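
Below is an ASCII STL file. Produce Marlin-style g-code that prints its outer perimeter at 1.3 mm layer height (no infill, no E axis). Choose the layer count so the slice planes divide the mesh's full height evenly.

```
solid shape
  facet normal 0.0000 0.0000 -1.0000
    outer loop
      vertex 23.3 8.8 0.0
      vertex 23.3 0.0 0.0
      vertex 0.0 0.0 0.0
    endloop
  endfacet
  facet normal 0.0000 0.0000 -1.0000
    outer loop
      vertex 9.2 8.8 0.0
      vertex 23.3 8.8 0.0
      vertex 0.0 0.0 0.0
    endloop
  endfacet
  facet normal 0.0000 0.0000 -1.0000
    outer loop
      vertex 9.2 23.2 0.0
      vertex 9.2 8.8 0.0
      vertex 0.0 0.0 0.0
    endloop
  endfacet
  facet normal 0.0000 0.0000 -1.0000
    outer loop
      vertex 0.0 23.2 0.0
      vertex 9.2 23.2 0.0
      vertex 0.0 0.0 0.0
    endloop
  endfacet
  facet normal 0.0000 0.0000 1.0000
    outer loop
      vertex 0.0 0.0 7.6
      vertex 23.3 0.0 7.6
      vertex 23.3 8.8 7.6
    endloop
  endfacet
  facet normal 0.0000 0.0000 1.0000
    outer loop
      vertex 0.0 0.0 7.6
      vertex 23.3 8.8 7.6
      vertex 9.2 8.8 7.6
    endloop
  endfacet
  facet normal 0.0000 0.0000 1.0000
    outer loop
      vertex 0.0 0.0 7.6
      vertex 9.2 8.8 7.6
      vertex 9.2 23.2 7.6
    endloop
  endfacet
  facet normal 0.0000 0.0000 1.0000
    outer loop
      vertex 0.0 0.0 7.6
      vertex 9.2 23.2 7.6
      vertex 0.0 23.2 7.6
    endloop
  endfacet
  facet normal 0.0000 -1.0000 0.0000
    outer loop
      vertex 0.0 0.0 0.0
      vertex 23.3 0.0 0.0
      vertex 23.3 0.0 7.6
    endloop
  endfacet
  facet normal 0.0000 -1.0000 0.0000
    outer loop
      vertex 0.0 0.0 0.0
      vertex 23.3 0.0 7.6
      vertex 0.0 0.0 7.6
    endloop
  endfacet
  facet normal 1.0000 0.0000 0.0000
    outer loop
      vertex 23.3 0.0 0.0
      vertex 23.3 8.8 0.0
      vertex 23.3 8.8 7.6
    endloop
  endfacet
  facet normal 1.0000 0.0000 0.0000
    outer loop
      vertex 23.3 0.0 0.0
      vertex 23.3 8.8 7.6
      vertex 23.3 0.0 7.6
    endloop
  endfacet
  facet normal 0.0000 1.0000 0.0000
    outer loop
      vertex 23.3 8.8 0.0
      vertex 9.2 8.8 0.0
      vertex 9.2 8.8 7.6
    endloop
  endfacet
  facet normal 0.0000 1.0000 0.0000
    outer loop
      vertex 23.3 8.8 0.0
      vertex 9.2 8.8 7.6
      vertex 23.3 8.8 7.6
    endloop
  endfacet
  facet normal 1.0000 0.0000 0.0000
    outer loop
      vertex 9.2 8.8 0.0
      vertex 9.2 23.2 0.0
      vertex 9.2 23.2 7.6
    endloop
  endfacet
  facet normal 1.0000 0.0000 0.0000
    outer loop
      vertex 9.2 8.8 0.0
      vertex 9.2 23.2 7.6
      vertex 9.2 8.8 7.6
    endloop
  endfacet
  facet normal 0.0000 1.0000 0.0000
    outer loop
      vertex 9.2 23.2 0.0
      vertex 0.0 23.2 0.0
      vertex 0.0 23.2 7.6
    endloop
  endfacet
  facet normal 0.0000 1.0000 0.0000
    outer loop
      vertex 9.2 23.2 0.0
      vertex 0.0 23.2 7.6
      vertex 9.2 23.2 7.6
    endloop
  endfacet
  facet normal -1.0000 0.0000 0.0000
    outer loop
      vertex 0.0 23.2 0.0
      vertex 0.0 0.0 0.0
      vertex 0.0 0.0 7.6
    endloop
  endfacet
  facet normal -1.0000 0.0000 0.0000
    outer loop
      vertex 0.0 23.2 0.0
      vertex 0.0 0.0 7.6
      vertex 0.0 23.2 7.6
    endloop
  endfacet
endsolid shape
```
; perimeter-only toolpath
G21 ; units = mm
G90 ; absolute positioning
G28 ; home
; layer 1
G0 Z1.3
G0 X0.0 Y0.0
G1 X23.3 Y0.0
G1 X23.3 Y8.8
G1 X9.2 Y8.8
G1 X9.2 Y23.2
G1 X0.0 Y23.2
G1 X0.0 Y0.0
; layer 2
G0 Z2.5
G0 X0.0 Y0.0
G1 X23.3 Y0.0
G1 X23.3 Y8.8
G1 X9.2 Y8.8
G1 X9.2 Y23.2
G1 X0.0 Y23.2
G1 X0.0 Y0.0
; layer 3
G0 Z3.8
G0 X0.0 Y0.0
G1 X23.3 Y0.0
G1 X23.3 Y8.8
G1 X9.2 Y8.8
G1 X9.2 Y23.2
G1 X0.0 Y23.2
G1 X0.0 Y0.0
; layer 4
G0 Z5.1
G0 X0.0 Y0.0
G1 X23.3 Y0.0
G1 X23.3 Y8.8
G1 X9.2 Y8.8
G1 X9.2 Y23.2
G1 X0.0 Y23.2
G1 X0.0 Y0.0
; layer 5
G0 Z6.3
G0 X0.0 Y0.0
G1 X23.3 Y0.0
G1 X23.3 Y8.8
G1 X9.2 Y8.8
G1 X9.2 Y23.2
G1 X0.0 Y23.2
G1 X0.0 Y0.0
; layer 6
G0 Z7.6
G0 X0.0 Y0.0
G1 X23.3 Y0.0
G1 X23.3 Y8.8
G1 X9.2 Y8.8
G1 X9.2 Y23.2
G1 X0.0 Y23.2
G1 X0.0 Y0.0
M2 ; end

The solid is an L-shaped prism: outer 23.3 × 23.2 mm, arm thicknesses ≈ 8.8 mm (horizontal) and 9.2 mm (vertical), extruded 7.6 mm in z. Slicing at Δz = 1.3 mm — 6 equal slices spanning the solid's height, so layer i sits at z = i·h/6 — gives 6 non-empty perimeters. Each is a 6-segment closed polygon; G0 lifts to the layer z and rapids to the start vertex, then G1 traces the edges.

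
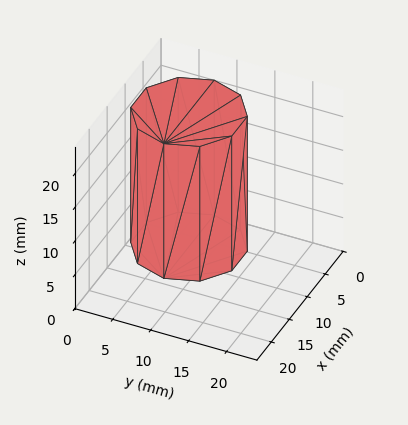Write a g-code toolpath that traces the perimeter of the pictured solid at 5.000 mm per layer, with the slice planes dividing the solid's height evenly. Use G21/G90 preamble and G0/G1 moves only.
Reading the render: the shape is a regular 10-sided prism (a cylinder approximated with 10 flat sides), circumscribed radius ≈ 7 mm, height ≈ 20 mm (dimensions read to the nearest mm from the axis ticks). For the g-code, the solid's height is divided into equal slices at the stated Δz and each level perimeter traced with G1 moves after a G0 lift.

; perimeter-only toolpath
G21 ; units = mm
G90 ; absolute positioning
G28 ; home
; layer 1
G0 Z5.000
G0 X14.000 Y7.000
G1 X12.663 Y11.114
G1 X9.163 Y13.657
G1 X4.837 Y13.657
G1 X1.337 Y11.114
G1 X0.000 Y7.000
G1 X1.337 Y2.886
G1 X4.837 Y0.343
G1 X9.163 Y0.343
G1 X12.663 Y2.886
G1 X14.000 Y7.000
; layer 2
G0 Z10.000
G0 X14.000 Y7.000
G1 X12.663 Y11.114
G1 X9.163 Y13.657
G1 X4.837 Y13.657
G1 X1.337 Y11.114
G1 X0.000 Y7.000
G1 X1.337 Y2.886
G1 X4.837 Y0.343
G1 X9.163 Y0.343
G1 X12.663 Y2.886
G1 X14.000 Y7.000
; layer 3
G0 Z15.000
G0 X14.000 Y7.000
G1 X12.663 Y11.114
G1 X9.163 Y13.657
G1 X4.837 Y13.657
G1 X1.337 Y11.114
G1 X0.000 Y7.000
G1 X1.337 Y2.886
G1 X4.837 Y0.343
G1 X9.163 Y0.343
G1 X12.663 Y2.886
G1 X14.000 Y7.000
; layer 4
G0 Z20.000
G0 X14.000 Y7.000
G1 X12.663 Y11.114
G1 X9.163 Y13.657
G1 X4.837 Y13.657
G1 X1.337 Y11.114
G1 X0.000 Y7.000
G1 X1.337 Y2.886
G1 X4.837 Y0.343
G1 X9.163 Y0.343
G1 X12.663 Y2.886
G1 X14.000 Y7.000
M2 ; end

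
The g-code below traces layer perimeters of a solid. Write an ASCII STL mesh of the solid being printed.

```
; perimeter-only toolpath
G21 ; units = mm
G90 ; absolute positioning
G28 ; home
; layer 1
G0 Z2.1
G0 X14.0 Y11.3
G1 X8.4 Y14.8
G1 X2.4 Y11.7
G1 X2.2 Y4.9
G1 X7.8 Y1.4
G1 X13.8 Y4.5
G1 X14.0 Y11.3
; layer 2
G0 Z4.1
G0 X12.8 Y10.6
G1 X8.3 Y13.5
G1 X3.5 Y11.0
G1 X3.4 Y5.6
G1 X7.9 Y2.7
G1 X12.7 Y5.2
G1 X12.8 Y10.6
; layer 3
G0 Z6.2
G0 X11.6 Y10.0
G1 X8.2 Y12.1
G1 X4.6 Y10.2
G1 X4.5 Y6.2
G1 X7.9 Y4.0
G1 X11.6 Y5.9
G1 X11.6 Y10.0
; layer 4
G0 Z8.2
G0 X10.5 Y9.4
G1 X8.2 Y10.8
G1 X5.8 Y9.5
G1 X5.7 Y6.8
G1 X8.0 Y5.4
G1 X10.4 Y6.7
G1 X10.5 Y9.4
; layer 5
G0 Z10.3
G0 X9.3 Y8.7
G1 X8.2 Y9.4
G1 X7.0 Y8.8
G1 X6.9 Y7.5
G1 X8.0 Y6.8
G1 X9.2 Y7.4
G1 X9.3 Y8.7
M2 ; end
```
solid part
  facet normal 0.0000 0.0000 -1.0000
    outer loop
      vertex 1.2 12.4 0.0
      vertex 8.4 16.2 0.0
      vertex 15.2 11.9 0.0
    endloop
  endfacet
  facet normal 0.0000 0.0000 -1.0000
    outer loop
      vertex 1.0 4.3 0.0
      vertex 1.2 12.4 0.0
      vertex 15.2 11.9 0.0
    endloop
  endfacet
  facet normal 0.0000 0.0000 -1.0000
    outer loop
      vertex 7.8 0.0 0.0
      vertex 1.0 4.3 0.0
      vertex 15.2 11.9 0.0
    endloop
  endfacet
  facet normal 0.0000 0.0000 -1.0000
    outer loop
      vertex 15.0 3.8 0.0
      vertex 7.8 0.0 0.0
      vertex 15.2 11.9 0.0
    endloop
  endfacet
  facet normal 0.4644 0.7344 0.4950
    outer loop
      vertex 15.2 11.9 0.0
      vertex 8.4 16.2 0.0
      vertex 8.1 8.1 12.3
    endloop
  endfacet
  facet normal -0.4053 0.7680 0.4959
    outer loop
      vertex 8.4 16.2 0.0
      vertex 1.2 12.4 0.0
      vertex 8.1 8.1 12.3
    endloop
  endfacet
  facet normal -0.8687 0.0214 0.4948
    outer loop
      vertex 1.2 12.4 0.0
      vertex 1.0 4.3 0.0
      vertex 8.1 8.1 12.3
    endloop
  endfacet
  facet normal -0.4644 -0.7344 0.4950
    outer loop
      vertex 1.0 4.3 0.0
      vertex 7.8 0.0 0.0
      vertex 8.1 8.1 12.3
    endloop
  endfacet
  facet normal 0.4053 -0.7680 0.4959
    outer loop
      vertex 7.8 0.0 0.0
      vertex 15.0 3.8 0.0
      vertex 8.1 8.1 12.3
    endloop
  endfacet
  facet normal 0.8687 -0.0214 0.4948
    outer loop
      vertex 15.0 3.8 0.0
      vertex 15.2 11.9 0.0
      vertex 8.1 8.1 12.3
    endloop
  endfacet
endsolid part

The G0 Z moves step by Δz≈2.1 mm. The G1 loops shrink linearly with z, so the solid tapers from its base footprint up to z≈12.3. Closing with a flat bottom cap and the tapered top and triangulating gives 10 facets — a regular 6-sided pyramid, base circumscribed radius ≈ 8.1 mm, apex at z ≈ 12.3 mm.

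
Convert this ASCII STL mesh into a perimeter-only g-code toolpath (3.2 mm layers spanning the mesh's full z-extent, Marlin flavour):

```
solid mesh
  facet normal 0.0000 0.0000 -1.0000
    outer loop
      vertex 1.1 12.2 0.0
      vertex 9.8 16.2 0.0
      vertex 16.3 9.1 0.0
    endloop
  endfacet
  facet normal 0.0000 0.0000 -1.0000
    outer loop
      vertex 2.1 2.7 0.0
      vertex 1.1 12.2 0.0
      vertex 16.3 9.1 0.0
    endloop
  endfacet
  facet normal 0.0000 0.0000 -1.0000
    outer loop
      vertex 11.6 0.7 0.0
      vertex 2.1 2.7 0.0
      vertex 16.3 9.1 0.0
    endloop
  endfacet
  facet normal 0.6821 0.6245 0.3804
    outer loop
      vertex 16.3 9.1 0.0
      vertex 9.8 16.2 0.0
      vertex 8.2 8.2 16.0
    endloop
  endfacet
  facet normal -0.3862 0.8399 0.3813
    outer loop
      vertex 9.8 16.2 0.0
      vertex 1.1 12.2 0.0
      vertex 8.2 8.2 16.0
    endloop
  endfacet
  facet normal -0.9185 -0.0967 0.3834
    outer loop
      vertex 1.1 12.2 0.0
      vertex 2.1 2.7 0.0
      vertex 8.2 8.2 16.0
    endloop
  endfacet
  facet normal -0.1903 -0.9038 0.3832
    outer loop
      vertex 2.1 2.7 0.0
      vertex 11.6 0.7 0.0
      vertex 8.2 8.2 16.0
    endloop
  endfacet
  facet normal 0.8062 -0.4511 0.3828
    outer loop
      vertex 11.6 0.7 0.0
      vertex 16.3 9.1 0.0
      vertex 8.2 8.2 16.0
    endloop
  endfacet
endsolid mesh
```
; perimeter-only toolpath
G21 ; units = mm
G90 ; absolute positioning
G28 ; home
; layer 1
G0 Z3.2
G0 X14.7 Y8.9
G1 X9.5 Y14.6
G1 X2.5 Y11.4
G1 X3.3 Y3.8
G1 X10.9 Y2.2
G1 X14.7 Y8.9
; layer 2
G0 Z6.4
G0 X13.1 Y8.7
G1 X9.2 Y13.0
G1 X3.9 Y10.6
G1 X4.5 Y4.9
G1 X10.2 Y3.7
G1 X13.1 Y8.7
; layer 3
G0 Z9.6
G0 X11.4 Y8.6
G1 X8.8 Y11.4
G1 X5.4 Y9.8
G1 X5.8 Y6.0
G1 X9.6 Y5.2
G1 X11.4 Y8.6
; layer 4
G0 Z12.8
G0 X9.8 Y8.4
G1 X8.5 Y9.8
G1 X6.8 Y9.0
G1 X7.0 Y7.1
G1 X8.9 Y6.7
G1 X9.8 Y8.4
M2 ; end

The solid is a regular 5-sided pyramid, base circumscribed radius ≈ 8.2 mm, apex at z ≈ 16 mm. Slicing at Δz = 3.2 mm — 5 equal slices spanning the solid's height, so layer i sits at z = i·h/5 — gives 4 non-empty perimeters. Each is a 5-segment closed polygon; G0 lifts to the layer z and rapids to the start vertex, then G1 traces the edges. The cross-section shrinks linearly with z (the slice at the apex is degenerate and omitted).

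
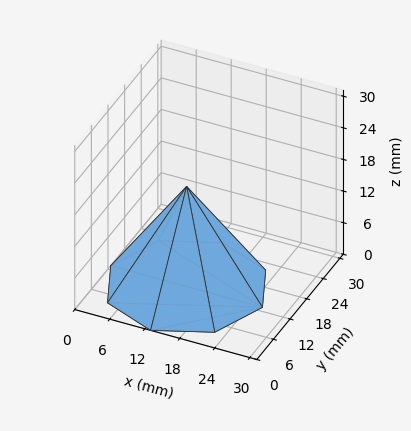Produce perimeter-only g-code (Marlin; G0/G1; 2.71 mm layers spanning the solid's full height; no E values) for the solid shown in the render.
Reading the render: the shape is a regular 8-sided pyramid, base circumscribed radius ≈ 13 mm, apex at z ≈ 19 mm (dimensions read to the nearest mm from the axis ticks). For the g-code, the solid's height is divided into equal slices at the stated Δz and each level perimeter traced with G1 moves after a G0 lift.

; perimeter-only toolpath
G21 ; units = mm
G90 ; absolute positioning
G28 ; home
; layer 1
G0 Z2.71
G0 X24.14 Y13.00
G1 X20.88 Y20.88
G1 X13.00 Y24.14
G1 X5.12 Y20.88
G1 X1.86 Y13.00
G1 X5.12 Y5.12
G1 X13.00 Y1.86
G1 X20.88 Y5.12
G1 X24.14 Y13.00
; layer 2
G0 Z5.43
G0 X22.29 Y13.00
G1 X19.56 Y19.56
G1 X13.00 Y22.29
G1 X6.44 Y19.56
G1 X3.71 Y13.00
G1 X6.44 Y6.44
G1 X13.00 Y3.71
G1 X19.56 Y6.44
G1 X22.29 Y13.00
; layer 3
G0 Z8.14
G0 X20.43 Y13.00
G1 X18.25 Y18.25
G1 X13.00 Y20.43
G1 X7.75 Y18.25
G1 X5.57 Y13.00
G1 X7.75 Y7.75
G1 X13.00 Y5.57
G1 X18.25 Y7.75
G1 X20.43 Y13.00
; layer 4
G0 Z10.86
G0 X18.57 Y13.00
G1 X16.94 Y16.94
G1 X13.00 Y18.57
G1 X9.06 Y16.94
G1 X7.43 Y13.00
G1 X9.06 Y9.06
G1 X13.00 Y7.43
G1 X16.94 Y9.06
G1 X18.57 Y13.00
; layer 5
G0 Z13.57
G0 X16.71 Y13.00
G1 X15.63 Y15.63
G1 X13.00 Y16.71
G1 X10.37 Y15.63
G1 X9.29 Y13.00
G1 X10.37 Y10.37
G1 X13.00 Y9.29
G1 X15.63 Y10.37
G1 X16.71 Y13.00
; layer 6
G0 Z16.29
G0 X14.86 Y13.00
G1 X14.31 Y14.31
G1 X13.00 Y14.86
G1 X11.69 Y14.31
G1 X11.14 Y13.00
G1 X11.69 Y11.69
G1 X13.00 Y11.14
G1 X14.31 Y11.69
G1 X14.86 Y13.00
M2 ; end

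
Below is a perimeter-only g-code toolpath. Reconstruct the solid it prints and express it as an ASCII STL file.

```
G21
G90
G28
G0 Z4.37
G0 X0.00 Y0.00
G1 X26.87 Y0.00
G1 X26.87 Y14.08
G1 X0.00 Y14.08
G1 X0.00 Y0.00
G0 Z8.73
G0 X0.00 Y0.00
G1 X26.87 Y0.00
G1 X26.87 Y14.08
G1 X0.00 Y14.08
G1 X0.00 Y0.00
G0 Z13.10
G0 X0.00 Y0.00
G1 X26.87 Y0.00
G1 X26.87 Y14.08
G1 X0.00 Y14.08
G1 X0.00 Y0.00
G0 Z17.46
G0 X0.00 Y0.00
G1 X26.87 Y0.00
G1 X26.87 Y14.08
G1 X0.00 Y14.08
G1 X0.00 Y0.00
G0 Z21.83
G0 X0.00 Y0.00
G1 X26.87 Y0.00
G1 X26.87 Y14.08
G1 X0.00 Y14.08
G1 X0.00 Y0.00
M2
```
solid part
  facet normal 0.0000 0.0000 -1.0000
    outer loop
      vertex 26.87 14.08 0.00
      vertex 26.87 0.00 0.00
      vertex 0.00 0.00 0.00
    endloop
  endfacet
  facet normal 0.0000 0.0000 -1.0000
    outer loop
      vertex 0.00 14.08 0.00
      vertex 26.87 14.08 0.00
      vertex 0.00 0.00 0.00
    endloop
  endfacet
  facet normal 0.0000 0.0000 1.0000
    outer loop
      vertex 0.00 0.00 21.83
      vertex 26.87 0.00 21.83
      vertex 26.87 14.08 21.83
    endloop
  endfacet
  facet normal 0.0000 0.0000 1.0000
    outer loop
      vertex 0.00 0.00 21.83
      vertex 26.87 14.08 21.83
      vertex 0.00 14.08 21.83
    endloop
  endfacet
  facet normal 0.0000 -1.0000 0.0000
    outer loop
      vertex 0.00 0.00 0.00
      vertex 26.87 0.00 0.00
      vertex 26.87 0.00 21.83
    endloop
  endfacet
  facet normal 0.0000 -1.0000 0.0000
    outer loop
      vertex 0.00 0.00 0.00
      vertex 26.87 0.00 21.83
      vertex 0.00 0.00 21.83
    endloop
  endfacet
  facet normal 0.0000 1.0000 0.0000
    outer loop
      vertex 26.87 14.08 21.83
      vertex 26.87 14.08 0.00
      vertex 0.00 14.08 0.00
    endloop
  endfacet
  facet normal 0.0000 1.0000 0.0000
    outer loop
      vertex 0.00 14.08 21.83
      vertex 26.87 14.08 21.83
      vertex 0.00 14.08 0.00
    endloop
  endfacet
  facet normal -1.0000 0.0000 0.0000
    outer loop
      vertex 0.00 14.08 21.83
      vertex 0.00 14.08 0.00
      vertex 0.00 0.00 0.00
    endloop
  endfacet
  facet normal -1.0000 0.0000 0.0000
    outer loop
      vertex 0.00 0.00 21.83
      vertex 0.00 14.08 21.83
      vertex 0.00 0.00 0.00
    endloop
  endfacet
  facet normal 1.0000 0.0000 0.0000
    outer loop
      vertex 26.87 0.00 0.00
      vertex 26.87 14.08 0.00
      vertex 26.87 14.08 21.83
    endloop
  endfacet
  facet normal 1.0000 0.0000 0.0000
    outer loop
      vertex 26.87 0.00 0.00
      vertex 26.87 14.08 21.83
      vertex 26.87 0.00 21.83
    endloop
  endfacet
endsolid part

The G0 Z moves step by Δz≈4.37 mm. Every layer's G1 loop is the same polygon, so the solid is a straight extrusion of it from z=0 to z≈21.8. Closing with flat bottom and top caps and triangulating gives 12 facets — a rectangular box, roughly 26.9 × 14.1 mm footprint and 21.8 mm tall.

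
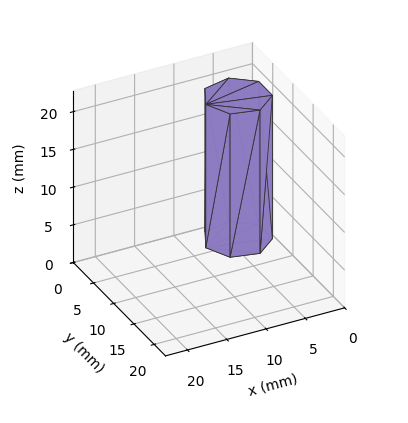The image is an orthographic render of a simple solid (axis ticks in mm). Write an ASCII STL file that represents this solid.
Reading the render: the shape is a regular 7-sided prism (a cylinder approximated with 7 flat sides), circumscribed radius ≈ 4 mm, height ≈ 19 mm (dimensions read to the nearest mm from the axis ticks). For the STL, each face is triangulated and given an outward normal.

solid part
  facet normal 0.0000 0.0000 -1.0000
    outer loop
      vertex 3.1 7.9 0.0
      vertex 6.5 7.1 0.0
      vertex 8.0 4.0 0.0
    endloop
  endfacet
  facet normal 0.0000 0.0000 -1.0000
    outer loop
      vertex 0.4 5.7 0.0
      vertex 3.1 7.9 0.0
      vertex 8.0 4.0 0.0
    endloop
  endfacet
  facet normal 0.0000 0.0000 -1.0000
    outer loop
      vertex 0.4 2.3 0.0
      vertex 0.4 5.7 0.0
      vertex 8.0 4.0 0.0
    endloop
  endfacet
  facet normal 0.0000 0.0000 -1.0000
    outer loop
      vertex 3.1 0.1 0.0
      vertex 0.4 2.3 0.0
      vertex 8.0 4.0 0.0
    endloop
  endfacet
  facet normal 0.0000 0.0000 -1.0000
    outer loop
      vertex 6.5 0.9 0.0
      vertex 3.1 0.1 0.0
      vertex 8.0 4.0 0.0
    endloop
  endfacet
  facet normal 0.0000 0.0000 1.0000
    outer loop
      vertex 8.0 4.0 19.0
      vertex 6.5 7.1 19.0
      vertex 3.1 7.9 19.0
    endloop
  endfacet
  facet normal 0.0000 0.0000 1.0000
    outer loop
      vertex 8.0 4.0 19.0
      vertex 3.1 7.9 19.0
      vertex 0.4 5.7 19.0
    endloop
  endfacet
  facet normal 0.0000 0.0000 1.0000
    outer loop
      vertex 8.0 4.0 19.0
      vertex 0.4 5.7 19.0
      vertex 0.4 2.3 19.0
    endloop
  endfacet
  facet normal 0.0000 0.0000 1.0000
    outer loop
      vertex 8.0 4.0 19.0
      vertex 0.4 2.3 19.0
      vertex 3.1 0.1 19.0
    endloop
  endfacet
  facet normal 0.0000 0.0000 1.0000
    outer loop
      vertex 8.0 4.0 19.0
      vertex 3.1 0.1 19.0
      vertex 6.5 0.9 19.0
    endloop
  endfacet
  facet normal 0.9002 0.4356 0.0000
    outer loop
      vertex 8.0 4.0 0.0
      vertex 6.5 7.1 0.0
      vertex 6.5 7.1 19.0
    endloop
  endfacet
  facet normal 0.9002 0.4356 0.0000
    outer loop
      vertex 8.0 4.0 0.0
      vertex 6.5 7.1 19.0
      vertex 8.0 4.0 19.0
    endloop
  endfacet
  facet normal 0.2290 0.9734 0.0000
    outer loop
      vertex 6.5 7.1 0.0
      vertex 3.1 7.9 0.0
      vertex 3.1 7.9 19.0
    endloop
  endfacet
  facet normal 0.2290 0.9734 0.0000
    outer loop
      vertex 6.5 7.1 0.0
      vertex 3.1 7.9 19.0
      vertex 6.5 7.1 19.0
    endloop
  endfacet
  facet normal -0.6317 0.7752 0.0000
    outer loop
      vertex 3.1 7.9 0.0
      vertex 0.4 5.7 0.0
      vertex 0.4 5.7 19.0
    endloop
  endfacet
  facet normal -0.6317 0.7752 0.0000
    outer loop
      vertex 3.1 7.9 0.0
      vertex 0.4 5.7 19.0
      vertex 3.1 7.9 19.0
    endloop
  endfacet
  facet normal -1.0000 0.0000 0.0000
    outer loop
      vertex 0.4 5.7 0.0
      vertex 0.4 2.3 0.0
      vertex 0.4 2.3 19.0
    endloop
  endfacet
  facet normal -1.0000 0.0000 0.0000
    outer loop
      vertex 0.4 5.7 0.0
      vertex 0.4 2.3 19.0
      vertex 0.4 5.7 19.0
    endloop
  endfacet
  facet normal -0.6317 -0.7752 0.0000
    outer loop
      vertex 0.4 2.3 0.0
      vertex 3.1 0.1 0.0
      vertex 3.1 0.1 19.0
    endloop
  endfacet
  facet normal -0.6317 -0.7752 0.0000
    outer loop
      vertex 0.4 2.3 0.0
      vertex 3.1 0.1 19.0
      vertex 0.4 2.3 19.0
    endloop
  endfacet
  facet normal 0.2290 -0.9734 0.0000
    outer loop
      vertex 3.1 0.1 0.0
      vertex 6.5 0.9 0.0
      vertex 6.5 0.9 19.0
    endloop
  endfacet
  facet normal 0.2290 -0.9734 0.0000
    outer loop
      vertex 3.1 0.1 0.0
      vertex 6.5 0.9 19.0
      vertex 3.1 0.1 19.0
    endloop
  endfacet
  facet normal 0.9002 -0.4356 0.0000
    outer loop
      vertex 6.5 0.9 0.0
      vertex 8.0 4.0 0.0
      vertex 8.0 4.0 19.0
    endloop
  endfacet
  facet normal 0.9002 -0.4356 0.0000
    outer loop
      vertex 6.5 0.9 0.0
      vertex 8.0 4.0 19.0
      vertex 6.5 0.9 19.0
    endloop
  endfacet
endsolid part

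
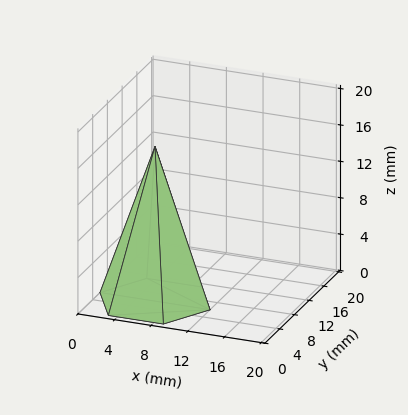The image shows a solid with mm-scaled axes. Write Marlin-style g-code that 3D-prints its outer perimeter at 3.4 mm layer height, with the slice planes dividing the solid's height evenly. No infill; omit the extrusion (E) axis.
Reading the render: the shape is a regular 6-sided pyramid, base circumscribed radius ≈ 6 mm, apex at z ≈ 17 mm (dimensions read to the nearest mm from the axis ticks). For the g-code, the solid's height is divided into equal slices at the stated Δz and each level perimeter traced with G1 moves after a G0 lift.

; perimeter-only toolpath
G21 ; units = mm
G90 ; absolute positioning
G28 ; home
; layer 1
G0 Z3.4
G0 X10.8 Y6.0
G1 X8.4 Y10.2
G1 X3.6 Y10.2
G1 X1.2 Y6.0
G1 X3.6 Y1.8
G1 X8.4 Y1.8
G1 X10.8 Y6.0
; layer 2
G0 Z6.8
G0 X9.6 Y6.0
G1 X7.8 Y9.1
G1 X4.2 Y9.1
G1 X2.4 Y6.0
G1 X4.2 Y2.9
G1 X7.8 Y2.9
G1 X9.6 Y6.0
; layer 3
G0 Z10.2
G0 X8.4 Y6.0
G1 X7.2 Y8.1
G1 X4.8 Y8.1
G1 X3.6 Y6.0
G1 X4.8 Y3.9
G1 X7.2 Y3.9
G1 X8.4 Y6.0
; layer 4
G0 Z13.6
G0 X7.2 Y6.0
G1 X6.6 Y7.0
G1 X5.4 Y7.0
G1 X4.8 Y6.0
G1 X5.4 Y5.0
G1 X6.6 Y5.0
G1 X7.2 Y6.0
M2 ; end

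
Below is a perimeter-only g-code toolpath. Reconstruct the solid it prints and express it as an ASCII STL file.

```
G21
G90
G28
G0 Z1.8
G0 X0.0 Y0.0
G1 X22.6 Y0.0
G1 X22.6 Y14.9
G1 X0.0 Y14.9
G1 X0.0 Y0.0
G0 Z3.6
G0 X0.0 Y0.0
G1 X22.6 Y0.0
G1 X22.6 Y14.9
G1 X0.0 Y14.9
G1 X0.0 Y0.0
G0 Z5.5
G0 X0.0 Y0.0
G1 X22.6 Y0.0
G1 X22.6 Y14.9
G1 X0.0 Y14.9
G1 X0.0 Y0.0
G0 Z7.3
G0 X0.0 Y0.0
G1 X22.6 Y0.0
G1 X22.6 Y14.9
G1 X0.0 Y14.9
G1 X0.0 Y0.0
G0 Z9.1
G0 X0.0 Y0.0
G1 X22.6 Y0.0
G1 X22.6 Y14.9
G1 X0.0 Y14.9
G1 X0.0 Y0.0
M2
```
solid part
  facet normal 0.0000 0.0000 -1.0000
    outer loop
      vertex 22.6 14.9 0.0
      vertex 22.6 0.0 0.0
      vertex 0.0 0.0 0.0
    endloop
  endfacet
  facet normal 0.0000 0.0000 -1.0000
    outer loop
      vertex 0.0 14.9 0.0
      vertex 22.6 14.9 0.0
      vertex 0.0 0.0 0.0
    endloop
  endfacet
  facet normal 0.0000 0.0000 1.0000
    outer loop
      vertex 0.0 0.0 9.1
      vertex 22.6 0.0 9.1
      vertex 22.6 14.9 9.1
    endloop
  endfacet
  facet normal 0.0000 0.0000 1.0000
    outer loop
      vertex 0.0 0.0 9.1
      vertex 22.6 14.9 9.1
      vertex 0.0 14.9 9.1
    endloop
  endfacet
  facet normal 0.0000 -1.0000 0.0000
    outer loop
      vertex 0.0 0.0 0.0
      vertex 22.6 0.0 0.0
      vertex 22.6 0.0 9.1
    endloop
  endfacet
  facet normal 0.0000 -1.0000 0.0000
    outer loop
      vertex 0.0 0.0 0.0
      vertex 22.6 0.0 9.1
      vertex 0.0 0.0 9.1
    endloop
  endfacet
  facet normal 0.0000 1.0000 0.0000
    outer loop
      vertex 22.6 14.9 9.1
      vertex 22.6 14.9 0.0
      vertex 0.0 14.9 0.0
    endloop
  endfacet
  facet normal 0.0000 1.0000 0.0000
    outer loop
      vertex 0.0 14.9 9.1
      vertex 22.6 14.9 9.1
      vertex 0.0 14.9 0.0
    endloop
  endfacet
  facet normal -1.0000 0.0000 0.0000
    outer loop
      vertex 0.0 14.9 9.1
      vertex 0.0 14.9 0.0
      vertex 0.0 0.0 0.0
    endloop
  endfacet
  facet normal -1.0000 0.0000 0.0000
    outer loop
      vertex 0.0 0.0 9.1
      vertex 0.0 14.9 9.1
      vertex 0.0 0.0 0.0
    endloop
  endfacet
  facet normal 1.0000 0.0000 0.0000
    outer loop
      vertex 22.6 0.0 0.0
      vertex 22.6 14.9 0.0
      vertex 22.6 14.9 9.1
    endloop
  endfacet
  facet normal 1.0000 0.0000 0.0000
    outer loop
      vertex 22.6 0.0 0.0
      vertex 22.6 14.9 9.1
      vertex 22.6 0.0 9.1
    endloop
  endfacet
endsolid part

The G0 Z moves step by Δz≈1.8 mm. Every layer's G1 loop is the same polygon, so the solid is a straight extrusion of it from z=0 to z≈9.1. Closing with flat bottom and top caps and triangulating gives 12 facets — a rectangular box, roughly 22.6 × 14.9 mm footprint and 9.1 mm tall.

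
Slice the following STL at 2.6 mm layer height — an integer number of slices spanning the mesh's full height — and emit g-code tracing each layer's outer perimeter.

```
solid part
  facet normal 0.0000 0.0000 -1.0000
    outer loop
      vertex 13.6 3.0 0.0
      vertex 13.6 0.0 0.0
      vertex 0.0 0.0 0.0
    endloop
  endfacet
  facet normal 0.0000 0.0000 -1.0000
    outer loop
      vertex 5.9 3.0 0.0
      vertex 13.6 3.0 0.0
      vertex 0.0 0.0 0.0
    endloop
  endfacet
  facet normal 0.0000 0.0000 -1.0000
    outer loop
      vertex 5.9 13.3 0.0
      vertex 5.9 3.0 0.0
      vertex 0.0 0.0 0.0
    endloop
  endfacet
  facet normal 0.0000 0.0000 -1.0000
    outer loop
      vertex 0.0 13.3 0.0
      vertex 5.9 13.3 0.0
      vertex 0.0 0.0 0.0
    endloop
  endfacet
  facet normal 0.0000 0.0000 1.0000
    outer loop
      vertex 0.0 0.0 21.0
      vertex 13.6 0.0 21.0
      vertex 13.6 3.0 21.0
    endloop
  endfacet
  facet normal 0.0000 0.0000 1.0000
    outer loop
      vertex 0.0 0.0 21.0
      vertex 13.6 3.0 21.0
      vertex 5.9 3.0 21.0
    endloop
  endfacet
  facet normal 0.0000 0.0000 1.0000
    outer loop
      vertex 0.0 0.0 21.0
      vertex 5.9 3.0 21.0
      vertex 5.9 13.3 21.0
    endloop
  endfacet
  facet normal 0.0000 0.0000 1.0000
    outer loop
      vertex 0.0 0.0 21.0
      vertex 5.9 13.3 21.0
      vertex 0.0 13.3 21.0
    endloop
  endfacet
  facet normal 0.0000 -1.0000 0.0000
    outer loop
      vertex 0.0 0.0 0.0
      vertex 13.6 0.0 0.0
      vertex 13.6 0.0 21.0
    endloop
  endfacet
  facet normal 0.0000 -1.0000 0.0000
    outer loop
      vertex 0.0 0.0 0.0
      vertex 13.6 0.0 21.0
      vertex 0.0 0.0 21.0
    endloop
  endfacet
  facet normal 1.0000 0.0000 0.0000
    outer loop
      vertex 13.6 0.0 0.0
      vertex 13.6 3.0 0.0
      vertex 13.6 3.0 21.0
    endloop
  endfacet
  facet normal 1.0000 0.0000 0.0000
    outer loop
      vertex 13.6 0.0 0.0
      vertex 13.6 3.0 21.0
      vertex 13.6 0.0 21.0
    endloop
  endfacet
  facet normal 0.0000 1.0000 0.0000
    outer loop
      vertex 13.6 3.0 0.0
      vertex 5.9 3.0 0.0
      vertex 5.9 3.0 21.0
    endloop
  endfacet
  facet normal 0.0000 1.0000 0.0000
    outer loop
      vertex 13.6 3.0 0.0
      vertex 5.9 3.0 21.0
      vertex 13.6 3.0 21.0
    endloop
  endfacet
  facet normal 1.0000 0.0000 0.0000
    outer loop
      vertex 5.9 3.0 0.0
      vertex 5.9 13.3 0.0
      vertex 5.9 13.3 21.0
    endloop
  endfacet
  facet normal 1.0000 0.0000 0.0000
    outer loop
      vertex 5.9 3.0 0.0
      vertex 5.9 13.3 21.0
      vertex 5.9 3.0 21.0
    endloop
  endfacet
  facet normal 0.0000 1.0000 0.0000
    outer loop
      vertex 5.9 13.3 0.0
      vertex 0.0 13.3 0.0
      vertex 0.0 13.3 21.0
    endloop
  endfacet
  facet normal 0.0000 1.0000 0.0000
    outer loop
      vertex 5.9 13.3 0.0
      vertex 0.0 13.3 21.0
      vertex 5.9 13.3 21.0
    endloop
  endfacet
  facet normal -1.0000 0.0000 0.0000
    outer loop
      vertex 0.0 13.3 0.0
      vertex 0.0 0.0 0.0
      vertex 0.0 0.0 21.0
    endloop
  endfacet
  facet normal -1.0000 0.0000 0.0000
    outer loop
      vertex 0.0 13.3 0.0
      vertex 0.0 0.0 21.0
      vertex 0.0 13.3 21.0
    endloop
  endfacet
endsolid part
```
; perimeter-only toolpath
G21 ; units = mm
G90 ; absolute positioning
G28 ; home
; layer 1
G0 Z2.6
G0 X0.0 Y0.0
G1 X13.6 Y0.0
G1 X13.6 Y3.0
G1 X5.9 Y3.0
G1 X5.9 Y13.3
G1 X0.0 Y13.3
G1 X0.0 Y0.0
; layer 2
G0 Z5.2
G0 X0.0 Y0.0
G1 X13.6 Y0.0
G1 X13.6 Y3.0
G1 X5.9 Y3.0
G1 X5.9 Y13.3
G1 X0.0 Y13.3
G1 X0.0 Y0.0
; layer 3
G0 Z7.9
G0 X0.0 Y0.0
G1 X13.6 Y0.0
G1 X13.6 Y3.0
G1 X5.9 Y3.0
G1 X5.9 Y13.3
G1 X0.0 Y13.3
G1 X0.0 Y0.0
; layer 4
G0 Z10.5
G0 X0.0 Y0.0
G1 X13.6 Y0.0
G1 X13.6 Y3.0
G1 X5.9 Y3.0
G1 X5.9 Y13.3
G1 X0.0 Y13.3
G1 X0.0 Y0.0
; layer 5
G0 Z13.1
G0 X0.0 Y0.0
G1 X13.6 Y0.0
G1 X13.6 Y3.0
G1 X5.9 Y3.0
G1 X5.9 Y13.3
G1 X0.0 Y13.3
G1 X0.0 Y0.0
; layer 6
G0 Z15.8
G0 X0.0 Y0.0
G1 X13.6 Y0.0
G1 X13.6 Y3.0
G1 X5.9 Y3.0
G1 X5.9 Y13.3
G1 X0.0 Y13.3
G1 X0.0 Y0.0
; layer 7
G0 Z18.4
G0 X0.0 Y0.0
G1 X13.6 Y0.0
G1 X13.6 Y3.0
G1 X5.9 Y3.0
G1 X5.9 Y13.3
G1 X0.0 Y13.3
G1 X0.0 Y0.0
; layer 8
G0 Z21.0
G0 X0.0 Y0.0
G1 X13.6 Y0.0
G1 X13.6 Y3.0
G1 X5.9 Y3.0
G1 X5.9 Y13.3
G1 X0.0 Y13.3
G1 X0.0 Y0.0
M2 ; end

The solid is an L-shaped prism: outer 13.6 × 13.3 mm, arm thicknesses ≈ 3 mm (horizontal) and 5.9 mm (vertical), extruded 21 mm in z. Slicing at Δz = 2.6 mm — 8 equal slices spanning the solid's height, so layer i sits at z = i·h/8 — gives 8 non-empty perimeters. Each is a 6-segment closed polygon; G0 lifts to the layer z and rapids to the start vertex, then G1 traces the edges.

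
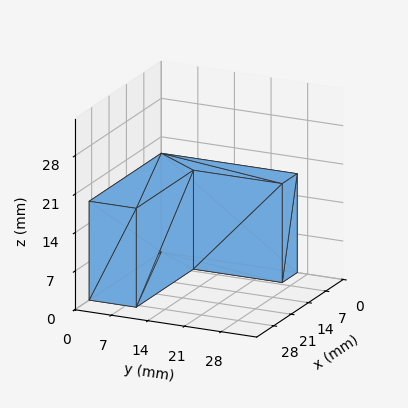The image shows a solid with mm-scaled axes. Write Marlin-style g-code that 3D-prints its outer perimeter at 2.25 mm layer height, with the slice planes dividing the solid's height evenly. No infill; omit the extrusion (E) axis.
Reading the render: the shape is an L-shaped prism: outer 29 × 26 mm, arm thicknesses ≈ 9 mm (horizontal) and 6 mm (vertical), extruded 18 mm in z (dimensions read to the nearest mm from the axis ticks). For the g-code, the solid's height is divided into equal slices at the stated Δz and each level perimeter traced with G1 moves after a G0 lift.

; perimeter-only toolpath
G21 ; units = mm
G90 ; absolute positioning
G28 ; home
; layer 1
G0 Z2.25
G0 X0.00 Y0.00
G1 X29.00 Y0.00
G1 X29.00 Y9.00
G1 X6.00 Y9.00
G1 X6.00 Y26.00
G1 X0.00 Y26.00
G1 X0.00 Y0.00
; layer 2
G0 Z4.50
G0 X0.00 Y0.00
G1 X29.00 Y0.00
G1 X29.00 Y9.00
G1 X6.00 Y9.00
G1 X6.00 Y26.00
G1 X0.00 Y26.00
G1 X0.00 Y0.00
; layer 3
G0 Z6.75
G0 X0.00 Y0.00
G1 X29.00 Y0.00
G1 X29.00 Y9.00
G1 X6.00 Y9.00
G1 X6.00 Y26.00
G1 X0.00 Y26.00
G1 X0.00 Y0.00
; layer 4
G0 Z9.00
G0 X0.00 Y0.00
G1 X29.00 Y0.00
G1 X29.00 Y9.00
G1 X6.00 Y9.00
G1 X6.00 Y26.00
G1 X0.00 Y26.00
G1 X0.00 Y0.00
; layer 5
G0 Z11.25
G0 X0.00 Y0.00
G1 X29.00 Y0.00
G1 X29.00 Y9.00
G1 X6.00 Y9.00
G1 X6.00 Y26.00
G1 X0.00 Y26.00
G1 X0.00 Y0.00
; layer 6
G0 Z13.50
G0 X0.00 Y0.00
G1 X29.00 Y0.00
G1 X29.00 Y9.00
G1 X6.00 Y9.00
G1 X6.00 Y26.00
G1 X0.00 Y26.00
G1 X0.00 Y0.00
; layer 7
G0 Z15.75
G0 X0.00 Y0.00
G1 X29.00 Y0.00
G1 X29.00 Y9.00
G1 X6.00 Y9.00
G1 X6.00 Y26.00
G1 X0.00 Y26.00
G1 X0.00 Y0.00
; layer 8
G0 Z18.00
G0 X0.00 Y0.00
G1 X29.00 Y0.00
G1 X29.00 Y9.00
G1 X6.00 Y9.00
G1 X6.00 Y26.00
G1 X0.00 Y26.00
G1 X0.00 Y0.00
M2 ; end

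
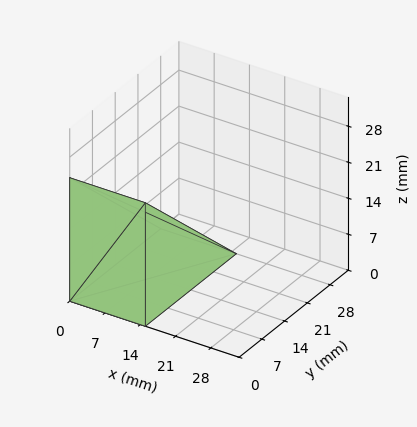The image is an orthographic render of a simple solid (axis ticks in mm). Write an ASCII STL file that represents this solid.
Reading the render: the shape is a wedge (ramp): 15 × 28 mm base, rising to 24 mm along the y=0 edge and sloping linearly to z=0 at y=28 (dimensions read to the nearest mm from the axis ticks). For the STL, each face is triangulated and given an outward normal.

solid part
  facet normal 0.0000 0.0000 -1.0000
    outer loop
      vertex 15.000 28.000 0.000
      vertex 15.000 0.000 0.000
      vertex 0.000 0.000 0.000
    endloop
  endfacet
  facet normal 0.0000 0.0000 -1.0000
    outer loop
      vertex 0.000 28.000 0.000
      vertex 15.000 28.000 0.000
      vertex 0.000 0.000 0.000
    endloop
  endfacet
  facet normal 0.0000 -1.0000 0.0000
    outer loop
      vertex 0.000 0.000 0.000
      vertex 15.000 0.000 0.000
      vertex 15.000 0.000 24.000
    endloop
  endfacet
  facet normal 0.0000 -1.0000 0.0000
    outer loop
      vertex 0.000 0.000 0.000
      vertex 15.000 0.000 24.000
      vertex 0.000 0.000 24.000
    endloop
  endfacet
  facet normal 0.0000 0.6508 0.7593
    outer loop
      vertex 0.000 0.000 24.000
      vertex 15.000 0.000 24.000
      vertex 15.000 28.000 0.000
    endloop
  endfacet
  facet normal 0.0000 0.6508 0.7593
    outer loop
      vertex 0.000 0.000 24.000
      vertex 15.000 28.000 0.000
      vertex 0.000 28.000 0.000
    endloop
  endfacet
  facet normal -1.0000 0.0000 0.0000
    outer loop
      vertex 0.000 0.000 24.000
      vertex 0.000 28.000 0.000
      vertex 0.000 0.000 0.000
    endloop
  endfacet
  facet normal 1.0000 0.0000 0.0000
    outer loop
      vertex 15.000 0.000 0.000
      vertex 15.000 28.000 0.000
      vertex 15.000 0.000 24.000
    endloop
  endfacet
endsolid part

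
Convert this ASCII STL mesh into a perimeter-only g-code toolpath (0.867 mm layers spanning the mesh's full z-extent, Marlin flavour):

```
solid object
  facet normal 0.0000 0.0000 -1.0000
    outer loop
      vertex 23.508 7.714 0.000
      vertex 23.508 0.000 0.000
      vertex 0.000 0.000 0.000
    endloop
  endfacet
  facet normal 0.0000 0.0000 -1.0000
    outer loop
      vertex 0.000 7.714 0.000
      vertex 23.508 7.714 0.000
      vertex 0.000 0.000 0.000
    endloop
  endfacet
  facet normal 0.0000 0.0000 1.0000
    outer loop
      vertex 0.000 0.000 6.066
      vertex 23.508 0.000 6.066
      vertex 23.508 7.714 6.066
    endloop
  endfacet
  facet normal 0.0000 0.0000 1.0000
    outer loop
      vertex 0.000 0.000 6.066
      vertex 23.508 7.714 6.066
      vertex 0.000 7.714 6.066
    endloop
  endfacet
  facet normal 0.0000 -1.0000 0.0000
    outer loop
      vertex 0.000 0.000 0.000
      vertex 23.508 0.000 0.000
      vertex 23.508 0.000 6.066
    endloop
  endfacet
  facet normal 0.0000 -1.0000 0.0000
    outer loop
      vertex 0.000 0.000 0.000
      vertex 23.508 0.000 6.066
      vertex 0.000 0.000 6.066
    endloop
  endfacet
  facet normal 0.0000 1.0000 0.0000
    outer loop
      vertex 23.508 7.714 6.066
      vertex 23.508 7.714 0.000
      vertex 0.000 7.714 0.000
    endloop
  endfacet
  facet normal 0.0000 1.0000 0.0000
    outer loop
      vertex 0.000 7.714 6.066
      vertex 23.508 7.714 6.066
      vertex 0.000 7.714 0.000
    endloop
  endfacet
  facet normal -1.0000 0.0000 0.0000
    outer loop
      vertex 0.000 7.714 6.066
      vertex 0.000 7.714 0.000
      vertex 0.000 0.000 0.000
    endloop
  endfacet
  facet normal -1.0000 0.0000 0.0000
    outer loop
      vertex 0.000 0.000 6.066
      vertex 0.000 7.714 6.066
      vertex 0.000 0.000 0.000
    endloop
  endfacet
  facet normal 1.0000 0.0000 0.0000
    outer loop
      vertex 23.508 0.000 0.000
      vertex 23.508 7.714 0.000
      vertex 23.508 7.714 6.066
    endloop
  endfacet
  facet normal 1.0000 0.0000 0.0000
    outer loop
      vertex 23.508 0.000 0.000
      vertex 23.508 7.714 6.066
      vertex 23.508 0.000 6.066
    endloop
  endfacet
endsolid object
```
; perimeter-only toolpath
G21 ; units = mm
G90 ; absolute positioning
G28 ; home
; layer 1
G0 Z0.867
G0 X0.000 Y0.000
G1 X23.508 Y0.000
G1 X23.508 Y7.714
G1 X0.000 Y7.714
G1 X0.000 Y0.000
; layer 2
G0 Z1.733
G0 X0.000 Y0.000
G1 X23.508 Y0.000
G1 X23.508 Y7.714
G1 X0.000 Y7.714
G1 X0.000 Y0.000
; layer 3
G0 Z2.600
G0 X0.000 Y0.000
G1 X23.508 Y0.000
G1 X23.508 Y7.714
G1 X0.000 Y7.714
G1 X0.000 Y0.000
; layer 4
G0 Z3.466
G0 X0.000 Y0.000
G1 X23.508 Y0.000
G1 X23.508 Y7.714
G1 X0.000 Y7.714
G1 X0.000 Y0.000
; layer 5
G0 Z4.333
G0 X0.000 Y0.000
G1 X23.508 Y0.000
G1 X23.508 Y7.714
G1 X0.000 Y7.714
G1 X0.000 Y0.000
; layer 6
G0 Z5.199
G0 X0.000 Y0.000
G1 X23.508 Y0.000
G1 X23.508 Y7.714
G1 X0.000 Y7.714
G1 X0.000 Y0.000
; layer 7
G0 Z6.066
G0 X0.000 Y0.000
G1 X23.508 Y0.000
G1 X23.508 Y7.714
G1 X0.000 Y7.714
G1 X0.000 Y0.000
M2 ; end

The solid is a rectangular box, roughly 23.5 × 7.71 mm footprint and 6.07 mm tall. Slicing at Δz = 0.867 mm — 7 equal slices spanning the solid's height, so layer i sits at z = i·h/7 — gives 7 non-empty perimeters. Each is a 4-segment closed polygon; G0 lifts to the layer z and rapids to the start vertex, then G1 traces the edges.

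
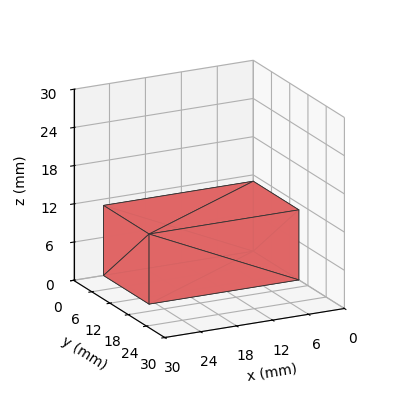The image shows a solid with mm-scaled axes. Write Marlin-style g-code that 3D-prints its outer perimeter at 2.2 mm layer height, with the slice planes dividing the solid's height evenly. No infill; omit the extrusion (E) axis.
Reading the render: the shape is a rectangular box, roughly 25 × 15 mm footprint and 11 mm tall (dimensions read to the nearest mm from the axis ticks). For the g-code, the solid's height is divided into equal slices at the stated Δz and each level perimeter traced with G1 moves after a G0 lift.

; perimeter-only toolpath
G21 ; units = mm
G90 ; absolute positioning
G28 ; home
; layer 1
G0 Z2.2
G0 X0.0 Y0.0
G1 X25.0 Y0.0
G1 X25.0 Y15.0
G1 X0.0 Y15.0
G1 X0.0 Y0.0
; layer 2
G0 Z4.4
G0 X0.0 Y0.0
G1 X25.0 Y0.0
G1 X25.0 Y15.0
G1 X0.0 Y15.0
G1 X0.0 Y0.0
; layer 3
G0 Z6.6
G0 X0.0 Y0.0
G1 X25.0 Y0.0
G1 X25.0 Y15.0
G1 X0.0 Y15.0
G1 X0.0 Y0.0
; layer 4
G0 Z8.8
G0 X0.0 Y0.0
G1 X25.0 Y0.0
G1 X25.0 Y15.0
G1 X0.0 Y15.0
G1 X0.0 Y0.0
; layer 5
G0 Z11.0
G0 X0.0 Y0.0
G1 X25.0 Y0.0
G1 X25.0 Y15.0
G1 X0.0 Y15.0
G1 X0.0 Y0.0
M2 ; end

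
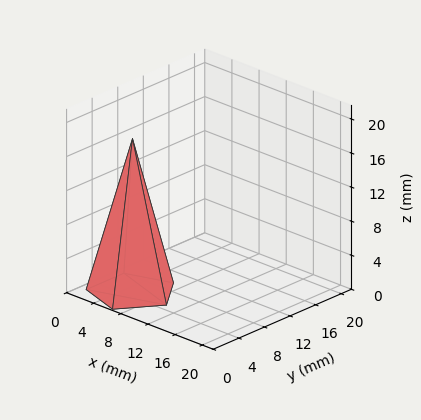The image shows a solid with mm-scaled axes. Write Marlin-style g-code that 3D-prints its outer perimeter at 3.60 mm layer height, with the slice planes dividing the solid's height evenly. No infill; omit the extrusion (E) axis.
Reading the render: the shape is a regular 5-sided pyramid, base circumscribed radius ≈ 5 mm, apex at z ≈ 18 mm (dimensions read to the nearest mm from the axis ticks). For the g-code, the solid's height is divided into equal slices at the stated Δz and each level perimeter traced with G1 moves after a G0 lift.

; perimeter-only toolpath
G21 ; units = mm
G90 ; absolute positioning
G28 ; home
; layer 1
G0 Z3.60
G0 X9.00 Y5.00
G1 X6.24 Y8.81
G1 X1.76 Y7.35
G1 X1.76 Y2.65
G1 X6.24 Y1.19
G1 X9.00 Y5.00
; layer 2
G0 Z7.20
G0 X8.00 Y5.00
G1 X5.93 Y7.86
G1 X2.57 Y6.76
G1 X2.57 Y3.24
G1 X5.93 Y2.14
G1 X8.00 Y5.00
; layer 3
G0 Z10.80
G0 X7.00 Y5.00
G1 X5.62 Y6.90
G1 X3.38 Y6.18
G1 X3.38 Y3.82
G1 X5.62 Y3.10
G1 X7.00 Y5.00
; layer 4
G0 Z14.40
G0 X6.00 Y5.00
G1 X5.31 Y5.95
G1 X4.19 Y5.59
G1 X4.19 Y4.41
G1 X5.31 Y4.05
G1 X6.00 Y5.00
M2 ; end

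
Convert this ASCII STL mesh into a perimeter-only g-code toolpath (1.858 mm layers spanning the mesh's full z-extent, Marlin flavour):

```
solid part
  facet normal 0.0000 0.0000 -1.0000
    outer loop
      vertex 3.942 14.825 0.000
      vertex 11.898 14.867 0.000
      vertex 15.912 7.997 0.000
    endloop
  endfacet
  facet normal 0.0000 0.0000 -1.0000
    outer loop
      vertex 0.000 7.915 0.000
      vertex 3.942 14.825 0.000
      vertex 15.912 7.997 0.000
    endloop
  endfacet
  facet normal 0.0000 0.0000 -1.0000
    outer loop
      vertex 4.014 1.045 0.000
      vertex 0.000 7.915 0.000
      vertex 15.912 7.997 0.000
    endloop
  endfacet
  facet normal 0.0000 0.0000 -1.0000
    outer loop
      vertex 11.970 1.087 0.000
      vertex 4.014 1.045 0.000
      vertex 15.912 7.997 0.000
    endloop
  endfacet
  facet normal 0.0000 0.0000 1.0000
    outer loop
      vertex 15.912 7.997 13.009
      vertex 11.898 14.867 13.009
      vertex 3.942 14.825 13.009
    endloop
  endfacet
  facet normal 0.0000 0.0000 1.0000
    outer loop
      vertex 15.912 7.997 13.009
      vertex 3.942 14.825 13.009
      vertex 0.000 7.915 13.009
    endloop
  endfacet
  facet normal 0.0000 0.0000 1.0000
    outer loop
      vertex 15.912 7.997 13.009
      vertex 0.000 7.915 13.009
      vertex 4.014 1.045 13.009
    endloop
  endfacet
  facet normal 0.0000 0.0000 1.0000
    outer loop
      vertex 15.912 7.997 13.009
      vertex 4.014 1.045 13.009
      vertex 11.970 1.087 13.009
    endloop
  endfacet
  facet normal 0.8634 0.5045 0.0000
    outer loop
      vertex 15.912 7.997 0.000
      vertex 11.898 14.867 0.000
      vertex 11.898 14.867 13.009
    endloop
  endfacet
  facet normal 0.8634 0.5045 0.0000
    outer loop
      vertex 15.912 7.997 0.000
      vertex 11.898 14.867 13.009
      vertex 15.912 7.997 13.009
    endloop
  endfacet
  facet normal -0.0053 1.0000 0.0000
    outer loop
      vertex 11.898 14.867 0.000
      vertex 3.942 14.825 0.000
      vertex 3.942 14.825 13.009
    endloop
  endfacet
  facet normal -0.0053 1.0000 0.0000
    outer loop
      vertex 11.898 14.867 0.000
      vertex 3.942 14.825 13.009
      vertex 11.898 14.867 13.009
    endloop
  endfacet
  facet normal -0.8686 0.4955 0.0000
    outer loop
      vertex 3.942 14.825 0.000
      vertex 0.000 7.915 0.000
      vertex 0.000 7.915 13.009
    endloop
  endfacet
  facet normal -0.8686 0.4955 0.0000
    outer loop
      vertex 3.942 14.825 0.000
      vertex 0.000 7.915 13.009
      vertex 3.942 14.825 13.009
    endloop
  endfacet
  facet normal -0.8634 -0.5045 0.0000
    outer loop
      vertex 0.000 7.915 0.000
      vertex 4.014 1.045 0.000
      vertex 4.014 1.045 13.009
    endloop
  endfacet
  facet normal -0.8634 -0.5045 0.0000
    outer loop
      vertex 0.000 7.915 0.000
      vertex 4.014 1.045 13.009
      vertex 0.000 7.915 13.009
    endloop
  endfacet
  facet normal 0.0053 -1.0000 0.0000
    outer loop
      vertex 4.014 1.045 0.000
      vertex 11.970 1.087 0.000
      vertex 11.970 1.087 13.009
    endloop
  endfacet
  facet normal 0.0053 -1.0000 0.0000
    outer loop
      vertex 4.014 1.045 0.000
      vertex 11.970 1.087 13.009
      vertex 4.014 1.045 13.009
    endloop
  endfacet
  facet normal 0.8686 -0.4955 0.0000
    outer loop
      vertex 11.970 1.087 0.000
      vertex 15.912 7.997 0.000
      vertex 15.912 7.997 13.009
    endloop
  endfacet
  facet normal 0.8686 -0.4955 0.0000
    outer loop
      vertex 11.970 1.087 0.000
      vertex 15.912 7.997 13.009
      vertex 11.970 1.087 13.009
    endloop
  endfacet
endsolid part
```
; perimeter-only toolpath
G21 ; units = mm
G90 ; absolute positioning
G28 ; home
; layer 1
G0 Z1.858
G0 X15.912 Y7.997
G1 X11.898 Y14.867
G1 X3.942 Y14.825
G1 X0.000 Y7.915
G1 X4.014 Y1.045
G1 X11.970 Y1.087
G1 X15.912 Y7.997
; layer 2
G0 Z3.717
G0 X15.912 Y7.997
G1 X11.898 Y14.867
G1 X3.942 Y14.825
G1 X0.000 Y7.915
G1 X4.014 Y1.045
G1 X11.970 Y1.087
G1 X15.912 Y7.997
; layer 3
G0 Z5.575
G0 X15.912 Y7.997
G1 X11.898 Y14.867
G1 X3.942 Y14.825
G1 X0.000 Y7.915
G1 X4.014 Y1.045
G1 X11.970 Y1.087
G1 X15.912 Y7.997
; layer 4
G0 Z7.434
G0 X15.912 Y7.997
G1 X11.898 Y14.867
G1 X3.942 Y14.825
G1 X0.000 Y7.915
G1 X4.014 Y1.045
G1 X11.970 Y1.087
G1 X15.912 Y7.997
; layer 5
G0 Z9.292
G0 X15.912 Y7.997
G1 X11.898 Y14.867
G1 X3.942 Y14.825
G1 X0.000 Y7.915
G1 X4.014 Y1.045
G1 X11.970 Y1.087
G1 X15.912 Y7.997
; layer 6
G0 Z11.151
G0 X15.912 Y7.997
G1 X11.898 Y14.867
G1 X3.942 Y14.825
G1 X0.000 Y7.915
G1 X4.014 Y1.045
G1 X11.970 Y1.087
G1 X15.912 Y7.997
; layer 7
G0 Z13.009
G0 X15.912 Y7.997
G1 X11.898 Y14.867
G1 X3.942 Y14.825
G1 X0.000 Y7.915
G1 X4.014 Y1.045
G1 X11.970 Y1.087
G1 X15.912 Y7.997
M2 ; end

The solid is a regular 6-sided prism (a cylinder approximated with 6 flat sides), circumscribed radius ≈ 7.96 mm, height ≈ 13 mm. Slicing at Δz = 1.858 mm — 7 equal slices spanning the solid's height, so layer i sits at z = i·h/7 — gives 7 non-empty perimeters. Each is a 6-segment closed polygon; G0 lifts to the layer z and rapids to the start vertex, then G1 traces the edges.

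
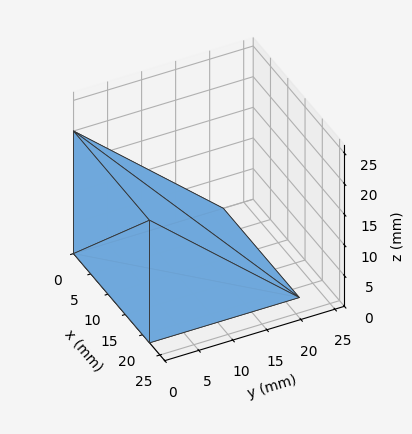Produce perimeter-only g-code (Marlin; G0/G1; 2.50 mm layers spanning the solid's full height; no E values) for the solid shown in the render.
Reading the render: the shape is a wedge (ramp): 22 × 22 mm base, rising to 20 mm along the y=0 edge and sloping linearly to z=0 at y=22 (dimensions read to the nearest mm from the axis ticks). For the g-code, the solid's height is divided into equal slices at the stated Δz and each level perimeter traced with G1 moves after a G0 lift.

; perimeter-only toolpath
G21 ; units = mm
G90 ; absolute positioning
G28 ; home
; layer 1
G0 Z2.50
G0 X0.00 Y0.00
G1 X22.00 Y0.00
G1 X22.00 Y19.25
G1 X0.00 Y19.25
G1 X0.00 Y0.00
; layer 2
G0 Z5.00
G0 X0.00 Y0.00
G1 X22.00 Y0.00
G1 X22.00 Y16.50
G1 X0.00 Y16.50
G1 X0.00 Y0.00
; layer 3
G0 Z7.50
G0 X0.00 Y0.00
G1 X22.00 Y0.00
G1 X22.00 Y13.75
G1 X0.00 Y13.75
G1 X0.00 Y0.00
; layer 4
G0 Z10.00
G0 X0.00 Y0.00
G1 X22.00 Y0.00
G1 X22.00 Y11.00
G1 X0.00 Y11.00
G1 X0.00 Y0.00
; layer 5
G0 Z12.50
G0 X0.00 Y0.00
G1 X22.00 Y0.00
G1 X22.00 Y8.25
G1 X0.00 Y8.25
G1 X0.00 Y0.00
; layer 6
G0 Z15.00
G0 X0.00 Y0.00
G1 X22.00 Y0.00
G1 X22.00 Y5.50
G1 X0.00 Y5.50
G1 X0.00 Y0.00
; layer 7
G0 Z17.50
G0 X0.00 Y0.00
G1 X22.00 Y0.00
G1 X22.00 Y2.75
G1 X0.00 Y2.75
G1 X0.00 Y0.00
M2 ; end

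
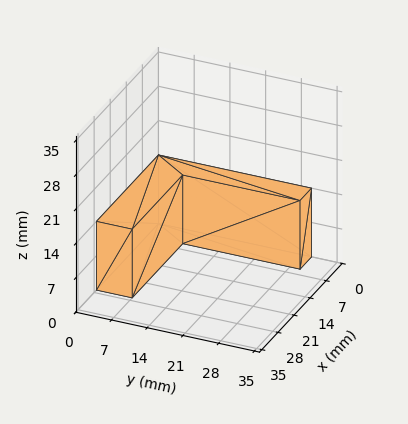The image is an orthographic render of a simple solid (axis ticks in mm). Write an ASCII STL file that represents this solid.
Reading the render: the shape is an L-shaped prism: outer 27 × 30 mm, arm thicknesses ≈ 7 mm (horizontal) and 5 mm (vertical), extruded 14 mm in z (dimensions read to the nearest mm from the axis ticks). For the STL, each face is triangulated and given an outward normal.

solid part
  facet normal 0.0000 0.0000 -1.0000
    outer loop
      vertex 27.00 7.00 0.00
      vertex 27.00 0.00 0.00
      vertex 0.00 0.00 0.00
    endloop
  endfacet
  facet normal 0.0000 0.0000 -1.0000
    outer loop
      vertex 5.00 7.00 0.00
      vertex 27.00 7.00 0.00
      vertex 0.00 0.00 0.00
    endloop
  endfacet
  facet normal 0.0000 0.0000 -1.0000
    outer loop
      vertex 5.00 30.00 0.00
      vertex 5.00 7.00 0.00
      vertex 0.00 0.00 0.00
    endloop
  endfacet
  facet normal 0.0000 0.0000 -1.0000
    outer loop
      vertex 0.00 30.00 0.00
      vertex 5.00 30.00 0.00
      vertex 0.00 0.00 0.00
    endloop
  endfacet
  facet normal 0.0000 0.0000 1.0000
    outer loop
      vertex 0.00 0.00 14.00
      vertex 27.00 0.00 14.00
      vertex 27.00 7.00 14.00
    endloop
  endfacet
  facet normal 0.0000 0.0000 1.0000
    outer loop
      vertex 0.00 0.00 14.00
      vertex 27.00 7.00 14.00
      vertex 5.00 7.00 14.00
    endloop
  endfacet
  facet normal 0.0000 0.0000 1.0000
    outer loop
      vertex 0.00 0.00 14.00
      vertex 5.00 7.00 14.00
      vertex 5.00 30.00 14.00
    endloop
  endfacet
  facet normal 0.0000 0.0000 1.0000
    outer loop
      vertex 0.00 0.00 14.00
      vertex 5.00 30.00 14.00
      vertex 0.00 30.00 14.00
    endloop
  endfacet
  facet normal 0.0000 -1.0000 0.0000
    outer loop
      vertex 0.00 0.00 0.00
      vertex 27.00 0.00 0.00
      vertex 27.00 0.00 14.00
    endloop
  endfacet
  facet normal 0.0000 -1.0000 0.0000
    outer loop
      vertex 0.00 0.00 0.00
      vertex 27.00 0.00 14.00
      vertex 0.00 0.00 14.00
    endloop
  endfacet
  facet normal 1.0000 0.0000 0.0000
    outer loop
      vertex 27.00 0.00 0.00
      vertex 27.00 7.00 0.00
      vertex 27.00 7.00 14.00
    endloop
  endfacet
  facet normal 1.0000 0.0000 0.0000
    outer loop
      vertex 27.00 0.00 0.00
      vertex 27.00 7.00 14.00
      vertex 27.00 0.00 14.00
    endloop
  endfacet
  facet normal 0.0000 1.0000 0.0000
    outer loop
      vertex 27.00 7.00 0.00
      vertex 5.00 7.00 0.00
      vertex 5.00 7.00 14.00
    endloop
  endfacet
  facet normal 0.0000 1.0000 0.0000
    outer loop
      vertex 27.00 7.00 0.00
      vertex 5.00 7.00 14.00
      vertex 27.00 7.00 14.00
    endloop
  endfacet
  facet normal 1.0000 0.0000 0.0000
    outer loop
      vertex 5.00 7.00 0.00
      vertex 5.00 30.00 0.00
      vertex 5.00 30.00 14.00
    endloop
  endfacet
  facet normal 1.0000 0.0000 0.0000
    outer loop
      vertex 5.00 7.00 0.00
      vertex 5.00 30.00 14.00
      vertex 5.00 7.00 14.00
    endloop
  endfacet
  facet normal 0.0000 1.0000 0.0000
    outer loop
      vertex 5.00 30.00 0.00
      vertex 0.00 30.00 0.00
      vertex 0.00 30.00 14.00
    endloop
  endfacet
  facet normal 0.0000 1.0000 0.0000
    outer loop
      vertex 5.00 30.00 0.00
      vertex 0.00 30.00 14.00
      vertex 5.00 30.00 14.00
    endloop
  endfacet
  facet normal -1.0000 0.0000 0.0000
    outer loop
      vertex 0.00 30.00 0.00
      vertex 0.00 0.00 0.00
      vertex 0.00 0.00 14.00
    endloop
  endfacet
  facet normal -1.0000 0.0000 0.0000
    outer loop
      vertex 0.00 30.00 0.00
      vertex 0.00 0.00 14.00
      vertex 0.00 30.00 14.00
    endloop
  endfacet
endsolid part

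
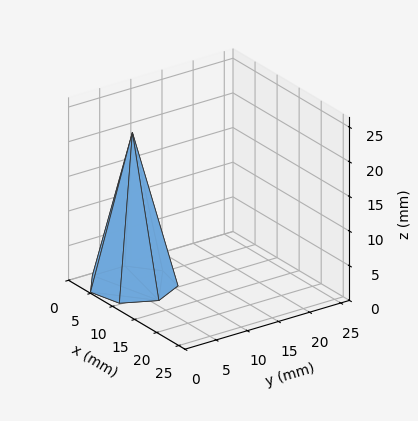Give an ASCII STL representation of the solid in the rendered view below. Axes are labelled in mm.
Reading the render: the shape is a regular 7-sided pyramid, base circumscribed radius ≈ 6 mm, apex at z ≈ 22 mm (dimensions read to the nearest mm from the axis ticks). For the STL, each face is triangulated and given an outward normal.

solid part
  facet normal 0.0000 0.0000 -1.0000
    outer loop
      vertex 4.7 11.8 0.0
      vertex 9.7 10.7 0.0
      vertex 12.0 6.0 0.0
    endloop
  endfacet
  facet normal 0.0000 0.0000 -1.0000
    outer loop
      vertex 0.6 8.6 0.0
      vertex 4.7 11.8 0.0
      vertex 12.0 6.0 0.0
    endloop
  endfacet
  facet normal 0.0000 0.0000 -1.0000
    outer loop
      vertex 0.6 3.4 0.0
      vertex 0.6 8.6 0.0
      vertex 12.0 6.0 0.0
    endloop
  endfacet
  facet normal 0.0000 0.0000 -1.0000
    outer loop
      vertex 4.7 0.2 0.0
      vertex 0.6 3.4 0.0
      vertex 12.0 6.0 0.0
    endloop
  endfacet
  facet normal 0.0000 0.0000 -1.0000
    outer loop
      vertex 9.7 1.3 0.0
      vertex 4.7 0.2 0.0
      vertex 12.0 6.0 0.0
    endloop
  endfacet
  facet normal 0.8724 0.4269 0.2379
    outer loop
      vertex 12.0 6.0 0.0
      vertex 9.7 10.7 0.0
      vertex 6.0 6.0 22.0
    endloop
  endfacet
  facet normal 0.2087 0.9486 0.2378
    outer loop
      vertex 9.7 10.7 0.0
      vertex 4.7 11.8 0.0
      vertex 6.0 6.0 22.0
    endloop
  endfacet
  facet normal -0.5977 0.7658 0.2372
    outer loop
      vertex 4.7 11.8 0.0
      vertex 0.6 8.6 0.0
      vertex 6.0 6.0 22.0
    endloop
  endfacet
  facet normal -0.9712 0.0000 0.2384
    outer loop
      vertex 0.6 8.6 0.0
      vertex 0.6 3.4 0.0
      vertex 6.0 6.0 22.0
    endloop
  endfacet
  facet normal -0.5977 -0.7658 0.2372
    outer loop
      vertex 0.6 3.4 0.0
      vertex 4.7 0.2 0.0
      vertex 6.0 6.0 22.0
    endloop
  endfacet
  facet normal 0.2087 -0.9486 0.2378
    outer loop
      vertex 4.7 0.2 0.0
      vertex 9.7 1.3 0.0
      vertex 6.0 6.0 22.0
    endloop
  endfacet
  facet normal 0.8724 -0.4269 0.2379
    outer loop
      vertex 9.7 1.3 0.0
      vertex 12.0 6.0 0.0
      vertex 6.0 6.0 22.0
    endloop
  endfacet
endsolid part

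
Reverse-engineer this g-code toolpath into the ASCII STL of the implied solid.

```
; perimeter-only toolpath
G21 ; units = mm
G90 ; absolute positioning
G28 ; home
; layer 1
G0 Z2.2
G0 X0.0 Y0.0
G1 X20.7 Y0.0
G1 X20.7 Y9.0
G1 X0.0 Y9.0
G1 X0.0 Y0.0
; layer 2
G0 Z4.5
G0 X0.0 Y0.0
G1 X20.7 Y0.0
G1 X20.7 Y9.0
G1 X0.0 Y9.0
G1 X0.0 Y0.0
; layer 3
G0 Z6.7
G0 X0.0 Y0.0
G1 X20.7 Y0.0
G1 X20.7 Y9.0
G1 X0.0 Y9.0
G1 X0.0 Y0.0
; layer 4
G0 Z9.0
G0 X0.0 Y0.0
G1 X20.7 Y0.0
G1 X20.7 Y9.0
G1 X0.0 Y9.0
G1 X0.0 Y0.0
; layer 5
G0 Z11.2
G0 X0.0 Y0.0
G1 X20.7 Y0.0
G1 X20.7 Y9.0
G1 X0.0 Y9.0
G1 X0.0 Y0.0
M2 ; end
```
solid part
  facet normal 0.0000 0.0000 -1.0000
    outer loop
      vertex 20.7 9.0 0.0
      vertex 20.7 0.0 0.0
      vertex 0.0 0.0 0.0
    endloop
  endfacet
  facet normal 0.0000 0.0000 -1.0000
    outer loop
      vertex 0.0 9.0 0.0
      vertex 20.7 9.0 0.0
      vertex 0.0 0.0 0.0
    endloop
  endfacet
  facet normal 0.0000 0.0000 1.0000
    outer loop
      vertex 0.0 0.0 11.2
      vertex 20.7 0.0 11.2
      vertex 20.7 9.0 11.2
    endloop
  endfacet
  facet normal 0.0000 0.0000 1.0000
    outer loop
      vertex 0.0 0.0 11.2
      vertex 20.7 9.0 11.2
      vertex 0.0 9.0 11.2
    endloop
  endfacet
  facet normal 0.0000 -1.0000 0.0000
    outer loop
      vertex 0.0 0.0 0.0
      vertex 20.7 0.0 0.0
      vertex 20.7 0.0 11.2
    endloop
  endfacet
  facet normal 0.0000 -1.0000 0.0000
    outer loop
      vertex 0.0 0.0 0.0
      vertex 20.7 0.0 11.2
      vertex 0.0 0.0 11.2
    endloop
  endfacet
  facet normal 0.0000 1.0000 0.0000
    outer loop
      vertex 20.7 9.0 11.2
      vertex 20.7 9.0 0.0
      vertex 0.0 9.0 0.0
    endloop
  endfacet
  facet normal 0.0000 1.0000 0.0000
    outer loop
      vertex 0.0 9.0 11.2
      vertex 20.7 9.0 11.2
      vertex 0.0 9.0 0.0
    endloop
  endfacet
  facet normal -1.0000 0.0000 0.0000
    outer loop
      vertex 0.0 9.0 11.2
      vertex 0.0 9.0 0.0
      vertex 0.0 0.0 0.0
    endloop
  endfacet
  facet normal -1.0000 0.0000 0.0000
    outer loop
      vertex 0.0 0.0 11.2
      vertex 0.0 9.0 11.2
      vertex 0.0 0.0 0.0
    endloop
  endfacet
  facet normal 1.0000 0.0000 0.0000
    outer loop
      vertex 20.7 0.0 0.0
      vertex 20.7 9.0 0.0
      vertex 20.7 9.0 11.2
    endloop
  endfacet
  facet normal 1.0000 0.0000 0.0000
    outer loop
      vertex 20.7 0.0 0.0
      vertex 20.7 9.0 11.2
      vertex 20.7 0.0 11.2
    endloop
  endfacet
endsolid part

The G0 Z moves step by Δz≈2.2 mm. Every layer's G1 loop is the same polygon, so the solid is a straight extrusion of it from z=0 to z≈11.2. Closing with flat bottom and top caps and triangulating gives 12 facets — a rectangular box, roughly 20.7 × 9 mm footprint and 11.2 mm tall.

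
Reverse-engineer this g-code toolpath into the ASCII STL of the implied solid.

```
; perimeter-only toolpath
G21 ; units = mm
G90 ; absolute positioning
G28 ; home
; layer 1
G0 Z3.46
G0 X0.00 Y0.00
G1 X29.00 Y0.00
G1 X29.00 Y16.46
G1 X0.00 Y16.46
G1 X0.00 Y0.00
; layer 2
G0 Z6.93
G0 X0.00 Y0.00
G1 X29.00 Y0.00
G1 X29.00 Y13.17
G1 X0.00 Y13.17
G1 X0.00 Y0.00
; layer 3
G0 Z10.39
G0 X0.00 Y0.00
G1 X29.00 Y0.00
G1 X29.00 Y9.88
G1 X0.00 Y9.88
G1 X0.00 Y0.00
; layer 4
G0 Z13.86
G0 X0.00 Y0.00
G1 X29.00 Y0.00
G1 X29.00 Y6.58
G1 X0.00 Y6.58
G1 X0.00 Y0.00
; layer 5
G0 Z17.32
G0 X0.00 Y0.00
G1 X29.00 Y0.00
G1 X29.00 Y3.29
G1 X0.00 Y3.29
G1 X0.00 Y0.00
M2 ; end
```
solid part
  facet normal 0.0000 0.0000 -1.0000
    outer loop
      vertex 29.00 19.75 0.00
      vertex 29.00 0.00 0.00
      vertex 0.00 0.00 0.00
    endloop
  endfacet
  facet normal 0.0000 0.0000 -1.0000
    outer loop
      vertex 0.00 19.75 0.00
      vertex 29.00 19.75 0.00
      vertex 0.00 0.00 0.00
    endloop
  endfacet
  facet normal 0.0000 -1.0000 0.0000
    outer loop
      vertex 0.00 0.00 0.00
      vertex 29.00 0.00 0.00
      vertex 29.00 0.00 20.79
    endloop
  endfacet
  facet normal 0.0000 -1.0000 0.0000
    outer loop
      vertex 0.00 0.00 0.00
      vertex 29.00 0.00 20.79
      vertex 0.00 0.00 20.79
    endloop
  endfacet
  facet normal 0.0000 0.7250 0.6887
    outer loop
      vertex 0.00 0.00 20.79
      vertex 29.00 0.00 20.79
      vertex 29.00 19.75 0.00
    endloop
  endfacet
  facet normal 0.0000 0.7250 0.6887
    outer loop
      vertex 0.00 0.00 20.79
      vertex 29.00 19.75 0.00
      vertex 0.00 19.75 0.00
    endloop
  endfacet
  facet normal -1.0000 0.0000 0.0000
    outer loop
      vertex 0.00 0.00 20.79
      vertex 0.00 19.75 0.00
      vertex 0.00 0.00 0.00
    endloop
  endfacet
  facet normal 1.0000 0.0000 0.0000
    outer loop
      vertex 29.00 0.00 0.00
      vertex 29.00 19.75 0.00
      vertex 29.00 0.00 20.79
    endloop
  endfacet
endsolid part

The G0 Z moves step by Δz≈3.46 mm. The G1 loops shrink linearly with z, so the solid tapers from its base footprint up to z≈20.8. Closing with a flat bottom cap and the tapered top and triangulating gives 8 facets — a wedge (ramp): 29 × 19.8 mm base, rising to 20.8 mm along the y=0 edge and sloping linearly to z=0 at y=19.8.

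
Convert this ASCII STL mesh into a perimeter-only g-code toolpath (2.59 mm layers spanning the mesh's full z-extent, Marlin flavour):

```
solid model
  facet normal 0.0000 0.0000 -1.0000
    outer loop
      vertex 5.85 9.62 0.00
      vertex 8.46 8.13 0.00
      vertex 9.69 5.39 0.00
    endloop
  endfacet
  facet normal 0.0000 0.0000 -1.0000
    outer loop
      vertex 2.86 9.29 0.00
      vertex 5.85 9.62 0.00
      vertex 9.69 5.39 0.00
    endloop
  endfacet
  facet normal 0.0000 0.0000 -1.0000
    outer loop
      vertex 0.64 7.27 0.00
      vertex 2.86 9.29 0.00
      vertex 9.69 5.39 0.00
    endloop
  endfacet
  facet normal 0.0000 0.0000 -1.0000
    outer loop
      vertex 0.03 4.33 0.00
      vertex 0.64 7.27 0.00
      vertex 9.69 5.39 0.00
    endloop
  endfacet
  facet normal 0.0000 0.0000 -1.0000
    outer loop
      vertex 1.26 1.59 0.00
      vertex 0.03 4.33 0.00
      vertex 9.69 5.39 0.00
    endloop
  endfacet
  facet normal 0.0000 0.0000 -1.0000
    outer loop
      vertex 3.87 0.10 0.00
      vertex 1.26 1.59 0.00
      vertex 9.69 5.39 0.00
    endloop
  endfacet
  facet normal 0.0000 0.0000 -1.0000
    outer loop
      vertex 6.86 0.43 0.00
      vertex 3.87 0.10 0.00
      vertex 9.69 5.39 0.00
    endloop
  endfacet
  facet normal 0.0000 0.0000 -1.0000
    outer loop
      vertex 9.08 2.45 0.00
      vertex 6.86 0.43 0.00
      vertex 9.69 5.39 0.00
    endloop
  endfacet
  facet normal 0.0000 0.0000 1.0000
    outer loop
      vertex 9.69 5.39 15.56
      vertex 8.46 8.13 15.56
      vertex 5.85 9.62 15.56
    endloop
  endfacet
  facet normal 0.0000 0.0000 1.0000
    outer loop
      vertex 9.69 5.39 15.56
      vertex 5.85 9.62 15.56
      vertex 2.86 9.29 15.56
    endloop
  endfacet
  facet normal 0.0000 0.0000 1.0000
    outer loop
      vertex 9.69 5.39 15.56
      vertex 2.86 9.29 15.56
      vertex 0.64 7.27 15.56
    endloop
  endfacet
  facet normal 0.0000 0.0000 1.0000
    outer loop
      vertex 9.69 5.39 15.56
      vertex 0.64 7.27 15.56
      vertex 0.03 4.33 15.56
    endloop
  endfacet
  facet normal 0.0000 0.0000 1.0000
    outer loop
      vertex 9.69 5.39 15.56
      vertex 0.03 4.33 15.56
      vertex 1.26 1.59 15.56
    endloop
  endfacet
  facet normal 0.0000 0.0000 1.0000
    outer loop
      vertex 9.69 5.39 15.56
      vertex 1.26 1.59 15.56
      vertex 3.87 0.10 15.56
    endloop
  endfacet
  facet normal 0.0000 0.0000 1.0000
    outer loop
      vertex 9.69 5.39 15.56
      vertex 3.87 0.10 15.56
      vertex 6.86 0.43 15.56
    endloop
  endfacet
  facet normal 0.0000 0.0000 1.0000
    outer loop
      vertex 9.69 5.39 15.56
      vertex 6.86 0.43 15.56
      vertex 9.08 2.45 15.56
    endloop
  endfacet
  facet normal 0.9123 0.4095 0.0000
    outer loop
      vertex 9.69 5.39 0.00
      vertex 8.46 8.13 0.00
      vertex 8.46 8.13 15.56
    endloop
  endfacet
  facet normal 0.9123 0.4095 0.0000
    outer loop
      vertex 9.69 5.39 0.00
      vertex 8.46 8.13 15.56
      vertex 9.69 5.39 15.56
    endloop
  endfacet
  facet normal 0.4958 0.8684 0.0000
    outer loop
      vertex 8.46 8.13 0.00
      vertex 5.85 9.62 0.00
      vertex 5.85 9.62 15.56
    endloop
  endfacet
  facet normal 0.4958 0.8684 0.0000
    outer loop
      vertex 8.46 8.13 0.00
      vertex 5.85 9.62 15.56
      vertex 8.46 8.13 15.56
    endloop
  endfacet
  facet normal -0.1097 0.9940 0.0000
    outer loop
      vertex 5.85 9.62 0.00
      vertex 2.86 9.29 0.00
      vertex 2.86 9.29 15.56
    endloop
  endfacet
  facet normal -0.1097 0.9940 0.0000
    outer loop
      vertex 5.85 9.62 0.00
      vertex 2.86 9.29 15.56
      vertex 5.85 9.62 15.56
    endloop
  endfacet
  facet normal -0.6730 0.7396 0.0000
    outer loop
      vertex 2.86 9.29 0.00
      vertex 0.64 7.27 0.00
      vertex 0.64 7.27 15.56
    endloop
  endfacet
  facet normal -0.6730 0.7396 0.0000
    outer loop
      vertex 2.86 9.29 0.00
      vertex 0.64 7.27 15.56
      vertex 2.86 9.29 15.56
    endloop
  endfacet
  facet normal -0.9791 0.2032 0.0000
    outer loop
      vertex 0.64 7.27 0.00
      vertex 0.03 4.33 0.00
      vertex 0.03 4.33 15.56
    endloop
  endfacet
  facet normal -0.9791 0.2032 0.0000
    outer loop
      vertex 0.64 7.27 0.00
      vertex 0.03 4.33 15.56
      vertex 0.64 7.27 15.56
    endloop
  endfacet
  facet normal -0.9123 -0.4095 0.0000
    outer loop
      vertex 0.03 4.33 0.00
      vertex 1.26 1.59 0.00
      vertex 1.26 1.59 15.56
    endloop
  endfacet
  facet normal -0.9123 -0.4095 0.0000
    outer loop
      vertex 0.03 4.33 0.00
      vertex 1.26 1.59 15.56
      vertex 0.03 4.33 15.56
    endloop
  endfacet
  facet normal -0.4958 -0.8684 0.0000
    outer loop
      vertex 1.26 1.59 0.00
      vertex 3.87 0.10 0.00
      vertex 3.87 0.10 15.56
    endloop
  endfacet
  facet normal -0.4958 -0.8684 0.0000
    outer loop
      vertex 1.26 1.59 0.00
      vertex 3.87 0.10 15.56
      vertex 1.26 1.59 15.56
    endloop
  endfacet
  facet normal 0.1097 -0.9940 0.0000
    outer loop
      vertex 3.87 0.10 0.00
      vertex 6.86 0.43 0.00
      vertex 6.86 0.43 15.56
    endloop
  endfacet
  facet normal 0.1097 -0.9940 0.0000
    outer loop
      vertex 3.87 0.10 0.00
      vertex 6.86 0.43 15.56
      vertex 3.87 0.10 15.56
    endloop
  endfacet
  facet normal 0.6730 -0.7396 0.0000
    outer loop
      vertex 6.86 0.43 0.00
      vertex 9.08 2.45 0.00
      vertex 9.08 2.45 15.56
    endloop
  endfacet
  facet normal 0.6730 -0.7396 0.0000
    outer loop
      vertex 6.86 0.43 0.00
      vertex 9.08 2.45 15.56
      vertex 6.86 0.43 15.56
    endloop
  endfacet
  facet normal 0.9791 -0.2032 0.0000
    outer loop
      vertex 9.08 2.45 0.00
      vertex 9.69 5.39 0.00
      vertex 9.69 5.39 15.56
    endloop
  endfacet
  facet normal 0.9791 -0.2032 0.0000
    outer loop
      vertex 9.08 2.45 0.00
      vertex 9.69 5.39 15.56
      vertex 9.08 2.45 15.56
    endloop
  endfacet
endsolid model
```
; perimeter-only toolpath
G21 ; units = mm
G90 ; absolute positioning
G28 ; home
; layer 1
G0 Z2.59
G0 X9.69 Y5.39
G1 X8.46 Y8.13
G1 X5.85 Y9.62
G1 X2.86 Y9.29
G1 X0.64 Y7.27
G1 X0.03 Y4.33
G1 X1.26 Y1.59
G1 X3.87 Y0.10
G1 X6.86 Y0.43
G1 X9.08 Y2.45
G1 X9.69 Y5.39
; layer 2
G0 Z5.19
G0 X9.69 Y5.39
G1 X8.46 Y8.13
G1 X5.85 Y9.62
G1 X2.86 Y9.29
G1 X0.64 Y7.27
G1 X0.03 Y4.33
G1 X1.26 Y1.59
G1 X3.87 Y0.10
G1 X6.86 Y0.43
G1 X9.08 Y2.45
G1 X9.69 Y5.39
; layer 3
G0 Z7.78
G0 X9.69 Y5.39
G1 X8.46 Y8.13
G1 X5.85 Y9.62
G1 X2.86 Y9.29
G1 X0.64 Y7.27
G1 X0.03 Y4.33
G1 X1.26 Y1.59
G1 X3.87 Y0.10
G1 X6.86 Y0.43
G1 X9.08 Y2.45
G1 X9.69 Y5.39
; layer 4
G0 Z10.37
G0 X9.69 Y5.39
G1 X8.46 Y8.13
G1 X5.85 Y9.62
G1 X2.86 Y9.29
G1 X0.64 Y7.27
G1 X0.03 Y4.33
G1 X1.26 Y1.59
G1 X3.87 Y0.10
G1 X6.86 Y0.43
G1 X9.08 Y2.45
G1 X9.69 Y5.39
; layer 5
G0 Z12.97
G0 X9.69 Y5.39
G1 X8.46 Y8.13
G1 X5.85 Y9.62
G1 X2.86 Y9.29
G1 X0.64 Y7.27
G1 X0.03 Y4.33
G1 X1.26 Y1.59
G1 X3.87 Y0.10
G1 X6.86 Y0.43
G1 X9.08 Y2.45
G1 X9.69 Y5.39
; layer 6
G0 Z15.56
G0 X9.69 Y5.39
G1 X8.46 Y8.13
G1 X5.85 Y9.62
G1 X2.86 Y9.29
G1 X0.64 Y7.27
G1 X0.03 Y4.33
G1 X1.26 Y1.59
G1 X3.87 Y0.10
G1 X6.86 Y0.43
G1 X9.08 Y2.45
G1 X9.69 Y5.39
M2 ; end

The solid is a regular 10-sided prism (a cylinder approximated with 10 flat sides), circumscribed radius ≈ 4.86 mm, height ≈ 15.6 mm. Slicing at Δz = 2.59 mm — 6 equal slices spanning the solid's height, so layer i sits at z = i·h/6 — gives 6 non-empty perimeters. Each is a 10-segment closed polygon; G0 lifts to the layer z and rapids to the start vertex, then G1 traces the edges.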